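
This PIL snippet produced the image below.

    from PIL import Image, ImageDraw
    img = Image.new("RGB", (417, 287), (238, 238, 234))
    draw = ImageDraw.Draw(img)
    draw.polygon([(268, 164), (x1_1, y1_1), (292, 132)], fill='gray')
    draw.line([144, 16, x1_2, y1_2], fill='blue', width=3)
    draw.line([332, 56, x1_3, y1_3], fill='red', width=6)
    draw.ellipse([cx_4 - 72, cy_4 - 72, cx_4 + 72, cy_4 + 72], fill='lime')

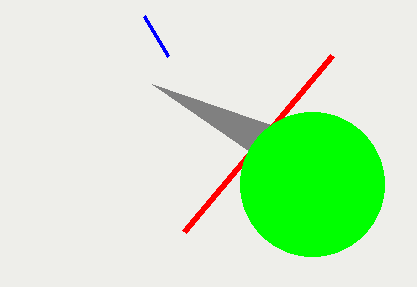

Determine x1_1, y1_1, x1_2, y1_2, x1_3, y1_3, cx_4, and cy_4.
x1_1 = 152
y1_1 = 84
x1_2 = 168
y1_2 = 56
x1_3 = 184
y1_3 = 232
cx_4 = 312
cy_4 = 184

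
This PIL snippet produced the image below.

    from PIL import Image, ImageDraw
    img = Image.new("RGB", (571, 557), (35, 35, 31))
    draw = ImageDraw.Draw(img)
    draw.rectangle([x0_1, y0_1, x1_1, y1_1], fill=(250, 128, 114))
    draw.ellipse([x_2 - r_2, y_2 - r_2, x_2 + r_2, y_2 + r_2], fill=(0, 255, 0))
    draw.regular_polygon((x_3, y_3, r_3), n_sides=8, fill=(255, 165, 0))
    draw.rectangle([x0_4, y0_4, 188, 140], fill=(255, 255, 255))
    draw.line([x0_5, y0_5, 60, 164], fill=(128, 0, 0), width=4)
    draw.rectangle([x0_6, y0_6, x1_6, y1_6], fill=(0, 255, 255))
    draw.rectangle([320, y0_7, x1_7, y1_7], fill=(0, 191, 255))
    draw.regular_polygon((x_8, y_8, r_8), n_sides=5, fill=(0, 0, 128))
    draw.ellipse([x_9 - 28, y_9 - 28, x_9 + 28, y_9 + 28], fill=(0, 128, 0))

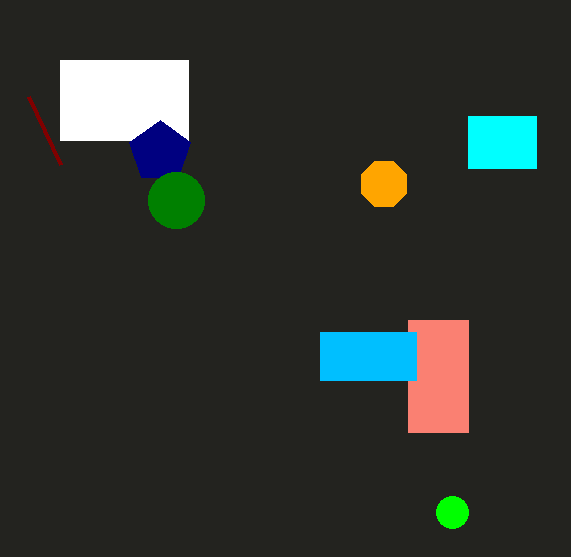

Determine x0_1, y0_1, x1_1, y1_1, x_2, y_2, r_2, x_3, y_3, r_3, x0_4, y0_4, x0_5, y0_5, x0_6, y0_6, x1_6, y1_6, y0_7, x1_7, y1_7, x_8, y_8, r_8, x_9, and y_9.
x0_1 = 408
y0_1 = 320
x1_1 = 468
y1_1 = 432
x_2 = 452
y_2 = 512
r_2 = 16
x_3 = 384
y_3 = 184
r_3 = 24
x0_4 = 60
y0_4 = 60
x0_5 = 28
y0_5 = 96
x0_6 = 468
y0_6 = 116
x1_6 = 536
y1_6 = 168
y0_7 = 332
x1_7 = 416
y1_7 = 380
x_8 = 160
y_8 = 152
r_8 = 32
x_9 = 176
y_9 = 200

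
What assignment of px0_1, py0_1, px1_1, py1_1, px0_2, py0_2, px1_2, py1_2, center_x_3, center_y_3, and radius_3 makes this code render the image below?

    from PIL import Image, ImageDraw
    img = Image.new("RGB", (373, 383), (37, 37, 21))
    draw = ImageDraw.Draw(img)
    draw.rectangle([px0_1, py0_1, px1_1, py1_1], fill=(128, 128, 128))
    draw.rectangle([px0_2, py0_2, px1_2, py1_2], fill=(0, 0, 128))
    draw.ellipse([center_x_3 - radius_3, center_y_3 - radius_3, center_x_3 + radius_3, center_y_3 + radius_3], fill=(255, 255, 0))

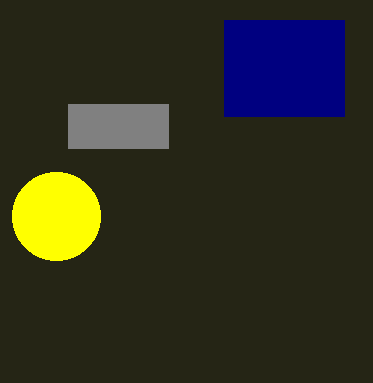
px0_1 = 68
py0_1 = 104
px1_1 = 168
py1_1 = 148
px0_2 = 224
py0_2 = 20
px1_2 = 344
py1_2 = 116
center_x_3 = 56
center_y_3 = 216
radius_3 = 44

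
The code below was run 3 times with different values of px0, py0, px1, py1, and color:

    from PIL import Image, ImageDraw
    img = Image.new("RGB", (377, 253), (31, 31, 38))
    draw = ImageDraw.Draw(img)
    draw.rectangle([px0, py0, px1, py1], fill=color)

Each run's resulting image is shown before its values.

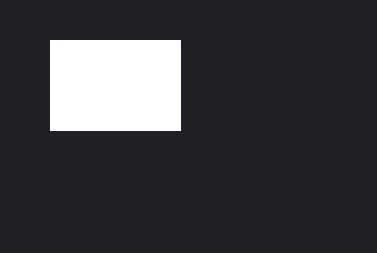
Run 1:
px0 = 50; py0 = 40; px1 = 180; py1 = 130; color = 'white'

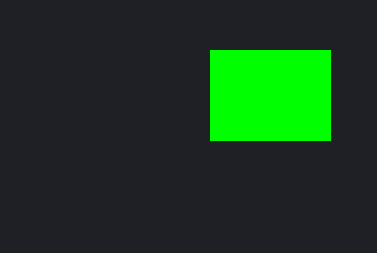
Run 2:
px0 = 210, py0 = 50, px1 = 330, py1 = 140, color = 'lime'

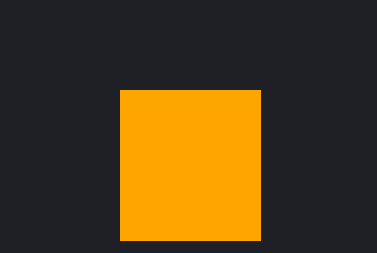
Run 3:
px0 = 120
py0 = 90
px1 = 260
py1 = 240
color = 'orange'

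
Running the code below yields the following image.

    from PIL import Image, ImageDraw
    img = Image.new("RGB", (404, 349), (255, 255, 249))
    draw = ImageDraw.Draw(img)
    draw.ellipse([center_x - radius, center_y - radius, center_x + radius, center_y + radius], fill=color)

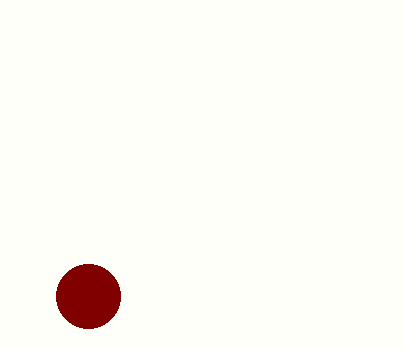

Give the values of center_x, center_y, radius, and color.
center_x = 88
center_y = 296
radius = 32
color = 'maroon'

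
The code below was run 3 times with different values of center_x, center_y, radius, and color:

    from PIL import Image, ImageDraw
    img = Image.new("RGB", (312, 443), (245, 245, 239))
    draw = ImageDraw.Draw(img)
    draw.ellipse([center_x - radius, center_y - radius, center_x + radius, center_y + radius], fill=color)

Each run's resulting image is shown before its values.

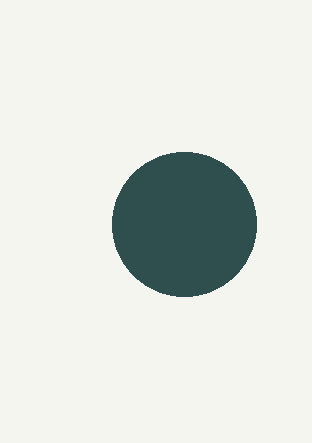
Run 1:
center_x = 184; center_y = 224; radius = 72; color = 'darkslategray'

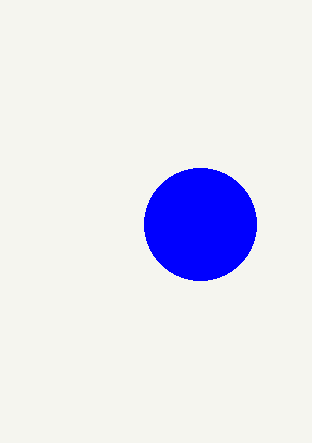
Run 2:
center_x = 200
center_y = 224
radius = 56
color = 'blue'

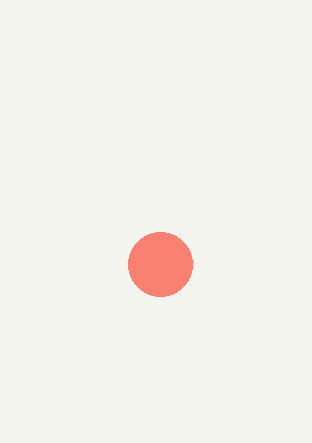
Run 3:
center_x = 160, center_y = 264, radius = 32, color = 'salmon'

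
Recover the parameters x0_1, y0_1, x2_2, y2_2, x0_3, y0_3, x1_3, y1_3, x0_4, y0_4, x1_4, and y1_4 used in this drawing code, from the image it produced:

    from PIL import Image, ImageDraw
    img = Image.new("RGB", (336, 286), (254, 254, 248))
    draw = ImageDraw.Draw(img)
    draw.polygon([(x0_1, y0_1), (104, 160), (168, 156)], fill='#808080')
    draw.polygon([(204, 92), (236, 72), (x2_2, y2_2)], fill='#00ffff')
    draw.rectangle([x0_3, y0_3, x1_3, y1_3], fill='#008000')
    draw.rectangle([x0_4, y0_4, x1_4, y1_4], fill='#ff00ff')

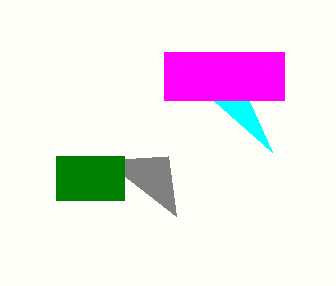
x0_1 = 176
y0_1 = 216
x2_2 = 272
y2_2 = 152
x0_3 = 56
y0_3 = 156
x1_3 = 124
y1_3 = 200
x0_4 = 164
y0_4 = 52
x1_4 = 284
y1_4 = 100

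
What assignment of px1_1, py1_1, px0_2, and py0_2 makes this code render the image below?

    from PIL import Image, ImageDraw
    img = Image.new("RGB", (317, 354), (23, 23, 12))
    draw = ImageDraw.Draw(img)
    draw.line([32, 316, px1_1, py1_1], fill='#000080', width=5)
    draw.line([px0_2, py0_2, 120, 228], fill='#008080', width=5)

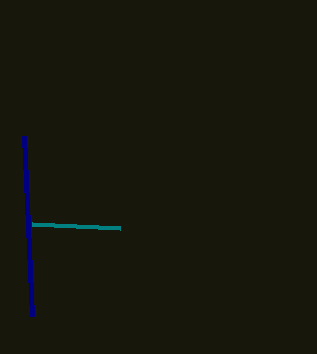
px1_1 = 24, py1_1 = 136, px0_2 = 32, py0_2 = 224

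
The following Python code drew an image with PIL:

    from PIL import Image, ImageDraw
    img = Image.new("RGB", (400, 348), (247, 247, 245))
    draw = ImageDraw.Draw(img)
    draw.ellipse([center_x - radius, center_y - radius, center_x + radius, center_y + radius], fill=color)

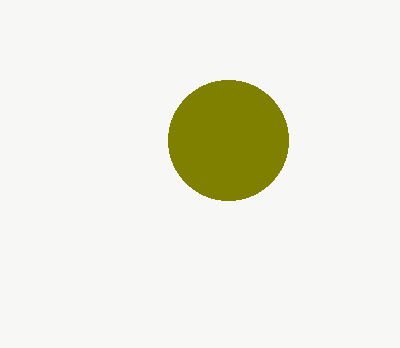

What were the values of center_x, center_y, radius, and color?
center_x = 228, center_y = 140, radius = 60, color = 'olive'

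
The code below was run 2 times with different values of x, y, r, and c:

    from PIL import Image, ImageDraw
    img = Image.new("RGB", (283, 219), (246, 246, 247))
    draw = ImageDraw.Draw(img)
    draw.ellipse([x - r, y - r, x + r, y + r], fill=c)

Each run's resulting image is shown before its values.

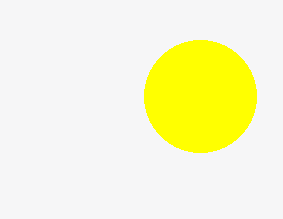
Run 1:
x = 200; y = 96; r = 56; c = 'yellow'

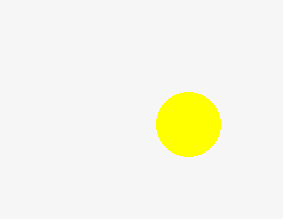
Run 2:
x = 188; y = 124; r = 32; c = 'yellow'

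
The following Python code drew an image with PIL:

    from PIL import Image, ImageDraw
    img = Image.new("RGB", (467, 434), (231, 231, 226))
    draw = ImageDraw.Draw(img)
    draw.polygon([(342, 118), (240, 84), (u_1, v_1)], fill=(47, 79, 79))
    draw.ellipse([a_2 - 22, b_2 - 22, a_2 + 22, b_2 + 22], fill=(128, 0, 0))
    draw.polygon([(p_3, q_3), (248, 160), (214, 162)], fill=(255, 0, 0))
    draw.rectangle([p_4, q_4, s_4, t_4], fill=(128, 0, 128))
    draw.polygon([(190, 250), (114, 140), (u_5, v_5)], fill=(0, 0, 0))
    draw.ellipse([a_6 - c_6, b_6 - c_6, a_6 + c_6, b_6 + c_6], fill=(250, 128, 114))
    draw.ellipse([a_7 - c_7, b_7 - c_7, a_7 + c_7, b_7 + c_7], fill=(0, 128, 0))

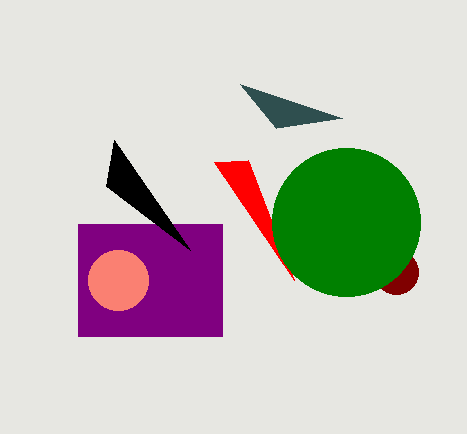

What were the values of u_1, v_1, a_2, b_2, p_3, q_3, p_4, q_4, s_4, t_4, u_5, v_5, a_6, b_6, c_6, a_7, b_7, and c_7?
u_1 = 276; v_1 = 128; a_2 = 396; b_2 = 272; p_3 = 294; q_3 = 280; p_4 = 78; q_4 = 224; s_4 = 222; t_4 = 336; u_5 = 106; v_5 = 186; a_6 = 118; b_6 = 280; c_6 = 30; a_7 = 346; b_7 = 222; c_7 = 74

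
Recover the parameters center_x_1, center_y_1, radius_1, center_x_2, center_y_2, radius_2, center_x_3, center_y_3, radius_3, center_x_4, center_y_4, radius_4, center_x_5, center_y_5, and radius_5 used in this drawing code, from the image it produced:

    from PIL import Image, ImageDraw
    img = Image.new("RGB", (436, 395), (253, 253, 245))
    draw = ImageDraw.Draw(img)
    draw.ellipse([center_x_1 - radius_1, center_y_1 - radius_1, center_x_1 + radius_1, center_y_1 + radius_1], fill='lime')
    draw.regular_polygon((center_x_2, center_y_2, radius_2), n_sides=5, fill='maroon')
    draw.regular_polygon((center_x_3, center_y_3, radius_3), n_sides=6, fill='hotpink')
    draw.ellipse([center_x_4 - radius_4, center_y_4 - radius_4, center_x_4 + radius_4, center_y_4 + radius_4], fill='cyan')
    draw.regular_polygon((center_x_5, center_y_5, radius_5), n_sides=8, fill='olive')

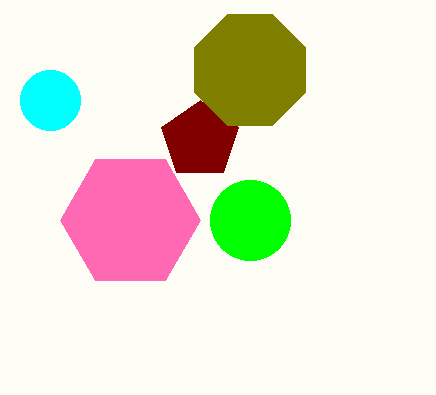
center_x_1 = 250; center_y_1 = 220; radius_1 = 40; center_x_2 = 200; center_y_2 = 140; radius_2 = 40; center_x_3 = 130; center_y_3 = 220; radius_3 = 70; center_x_4 = 50; center_y_4 = 100; radius_4 = 30; center_x_5 = 250; center_y_5 = 70; radius_5 = 60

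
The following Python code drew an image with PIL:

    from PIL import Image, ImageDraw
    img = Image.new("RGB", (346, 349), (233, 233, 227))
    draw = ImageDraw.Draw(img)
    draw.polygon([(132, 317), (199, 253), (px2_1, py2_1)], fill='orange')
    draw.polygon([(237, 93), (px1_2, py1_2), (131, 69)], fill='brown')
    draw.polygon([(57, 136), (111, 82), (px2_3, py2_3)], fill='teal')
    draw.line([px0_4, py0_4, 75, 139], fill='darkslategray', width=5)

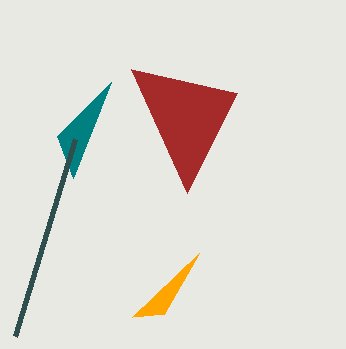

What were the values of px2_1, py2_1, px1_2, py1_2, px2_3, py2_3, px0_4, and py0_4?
px2_1 = 164
py2_1 = 314
px1_2 = 187
py1_2 = 193
px2_3 = 73
py2_3 = 178
px0_4 = 15
py0_4 = 336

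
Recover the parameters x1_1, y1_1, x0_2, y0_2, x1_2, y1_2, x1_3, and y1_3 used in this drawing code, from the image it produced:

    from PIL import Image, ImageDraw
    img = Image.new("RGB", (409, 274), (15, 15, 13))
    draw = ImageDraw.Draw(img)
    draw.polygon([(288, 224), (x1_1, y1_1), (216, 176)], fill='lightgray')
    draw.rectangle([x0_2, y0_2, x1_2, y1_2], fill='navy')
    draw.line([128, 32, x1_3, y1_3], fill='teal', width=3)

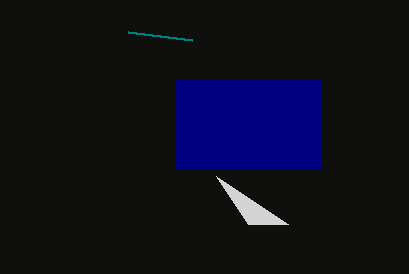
x1_1 = 248
y1_1 = 224
x0_2 = 176
y0_2 = 80
x1_2 = 320
y1_2 = 168
x1_3 = 192
y1_3 = 40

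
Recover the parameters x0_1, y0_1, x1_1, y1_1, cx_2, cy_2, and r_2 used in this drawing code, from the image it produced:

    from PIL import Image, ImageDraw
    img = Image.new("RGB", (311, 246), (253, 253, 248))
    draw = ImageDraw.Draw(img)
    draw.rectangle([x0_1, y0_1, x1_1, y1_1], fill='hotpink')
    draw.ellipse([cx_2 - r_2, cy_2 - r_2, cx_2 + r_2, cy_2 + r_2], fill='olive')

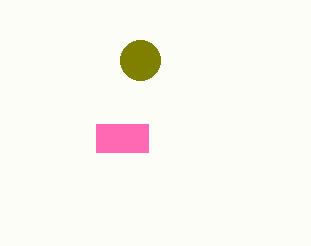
x0_1 = 96
y0_1 = 124
x1_1 = 148
y1_1 = 152
cx_2 = 140
cy_2 = 60
r_2 = 20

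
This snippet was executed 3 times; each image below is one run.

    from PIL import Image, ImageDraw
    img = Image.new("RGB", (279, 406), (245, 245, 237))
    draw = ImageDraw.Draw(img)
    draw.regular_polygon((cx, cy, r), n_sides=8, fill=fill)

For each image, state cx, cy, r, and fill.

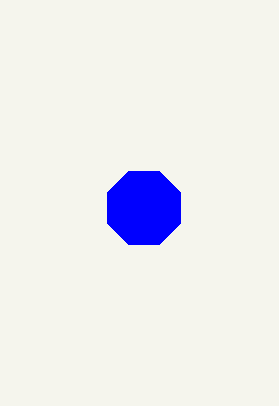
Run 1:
cx = 144, cy = 208, r = 40, fill = 'blue'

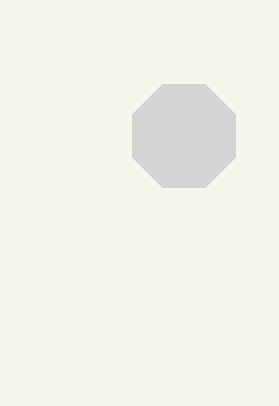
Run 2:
cx = 184, cy = 136, r = 56, fill = 'lightgray'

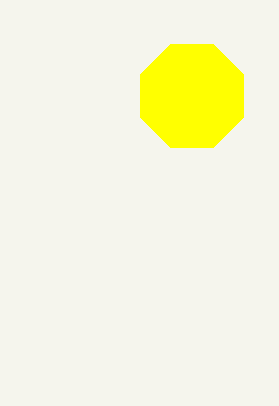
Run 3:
cx = 192; cy = 96; r = 56; fill = 'yellow'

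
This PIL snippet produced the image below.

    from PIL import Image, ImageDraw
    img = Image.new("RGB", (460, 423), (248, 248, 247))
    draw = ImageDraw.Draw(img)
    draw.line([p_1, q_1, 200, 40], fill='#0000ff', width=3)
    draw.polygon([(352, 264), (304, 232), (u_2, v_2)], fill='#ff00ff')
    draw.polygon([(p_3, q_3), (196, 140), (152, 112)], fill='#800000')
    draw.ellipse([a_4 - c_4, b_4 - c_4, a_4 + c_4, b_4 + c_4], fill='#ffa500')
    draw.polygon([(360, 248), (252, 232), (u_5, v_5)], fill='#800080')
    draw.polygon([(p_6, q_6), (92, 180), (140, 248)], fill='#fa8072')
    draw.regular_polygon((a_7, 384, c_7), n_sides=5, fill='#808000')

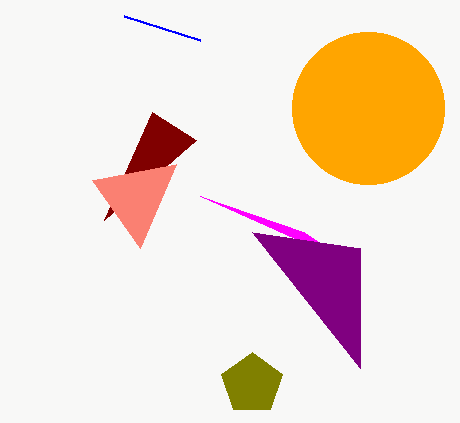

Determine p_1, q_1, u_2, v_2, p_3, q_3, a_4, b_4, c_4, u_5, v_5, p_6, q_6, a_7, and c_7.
p_1 = 124, q_1 = 16, u_2 = 200, v_2 = 196, p_3 = 104, q_3 = 220, a_4 = 368, b_4 = 108, c_4 = 76, u_5 = 360, v_5 = 368, p_6 = 176, q_6 = 164, a_7 = 252, c_7 = 32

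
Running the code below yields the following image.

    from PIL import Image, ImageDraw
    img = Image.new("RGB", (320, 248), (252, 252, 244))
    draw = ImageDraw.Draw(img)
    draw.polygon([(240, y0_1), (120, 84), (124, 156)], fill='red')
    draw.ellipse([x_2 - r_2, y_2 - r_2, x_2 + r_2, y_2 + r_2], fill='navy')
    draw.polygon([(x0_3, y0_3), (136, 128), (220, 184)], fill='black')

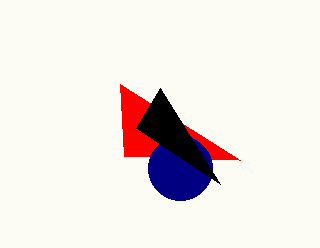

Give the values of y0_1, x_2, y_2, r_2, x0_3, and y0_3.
y0_1 = 160, x_2 = 180, y_2 = 168, r_2 = 32, x0_3 = 160, y0_3 = 88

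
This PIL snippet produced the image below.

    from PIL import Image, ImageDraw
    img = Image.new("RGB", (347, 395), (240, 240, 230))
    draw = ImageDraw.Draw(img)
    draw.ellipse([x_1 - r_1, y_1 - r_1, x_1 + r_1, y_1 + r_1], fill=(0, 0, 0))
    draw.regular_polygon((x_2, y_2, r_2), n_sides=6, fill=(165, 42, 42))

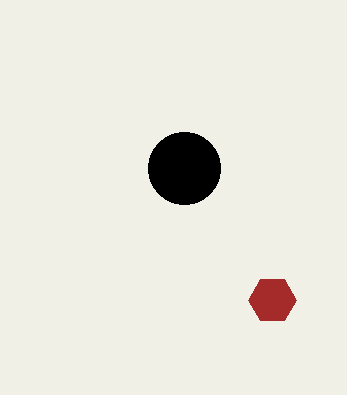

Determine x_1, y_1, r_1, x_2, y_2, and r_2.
x_1 = 184, y_1 = 168, r_1 = 36, x_2 = 272, y_2 = 300, r_2 = 24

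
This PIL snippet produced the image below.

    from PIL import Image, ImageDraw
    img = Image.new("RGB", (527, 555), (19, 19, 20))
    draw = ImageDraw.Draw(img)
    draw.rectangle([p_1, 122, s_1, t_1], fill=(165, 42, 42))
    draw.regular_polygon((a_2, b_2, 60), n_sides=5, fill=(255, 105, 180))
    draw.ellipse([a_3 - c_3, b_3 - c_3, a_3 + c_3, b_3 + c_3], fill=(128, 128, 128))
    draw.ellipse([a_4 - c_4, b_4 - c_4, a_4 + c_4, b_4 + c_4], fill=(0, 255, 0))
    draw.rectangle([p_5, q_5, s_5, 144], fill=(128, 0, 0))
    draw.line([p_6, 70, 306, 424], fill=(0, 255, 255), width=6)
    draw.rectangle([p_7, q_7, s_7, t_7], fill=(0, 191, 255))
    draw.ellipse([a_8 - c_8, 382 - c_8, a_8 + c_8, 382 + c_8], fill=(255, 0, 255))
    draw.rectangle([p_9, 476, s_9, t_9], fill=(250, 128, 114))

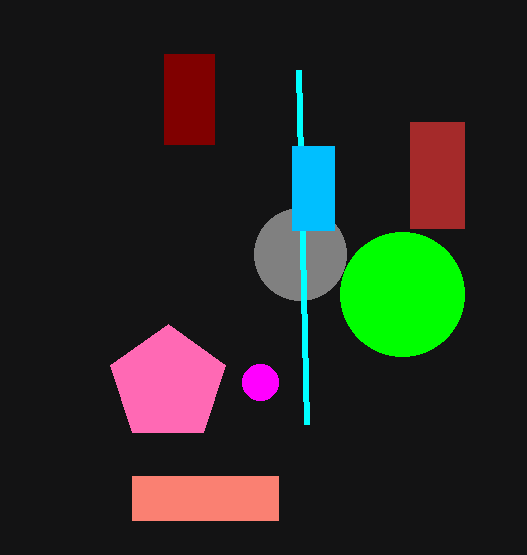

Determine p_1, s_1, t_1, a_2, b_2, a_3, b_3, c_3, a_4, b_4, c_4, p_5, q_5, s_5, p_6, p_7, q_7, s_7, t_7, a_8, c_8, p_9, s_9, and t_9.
p_1 = 410
s_1 = 464
t_1 = 228
a_2 = 168
b_2 = 384
a_3 = 300
b_3 = 254
c_3 = 46
a_4 = 402
b_4 = 294
c_4 = 62
p_5 = 164
q_5 = 54
s_5 = 214
p_6 = 298
p_7 = 292
q_7 = 146
s_7 = 334
t_7 = 230
a_8 = 260
c_8 = 18
p_9 = 132
s_9 = 278
t_9 = 520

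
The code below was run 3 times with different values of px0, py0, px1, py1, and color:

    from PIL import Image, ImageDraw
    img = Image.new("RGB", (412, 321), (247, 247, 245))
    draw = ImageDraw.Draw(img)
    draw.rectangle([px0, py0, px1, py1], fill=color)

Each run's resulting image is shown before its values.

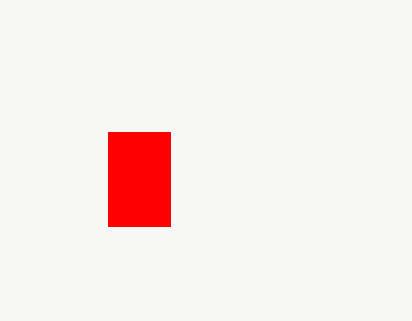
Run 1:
px0 = 108
py0 = 132
px1 = 170
py1 = 226
color = 'red'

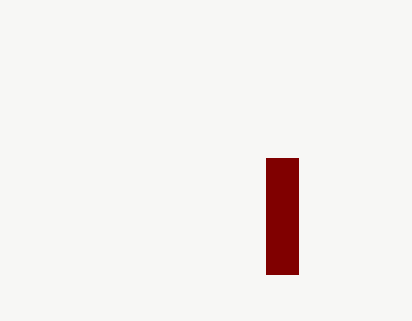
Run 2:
px0 = 266; py0 = 158; px1 = 298; py1 = 274; color = 'maroon'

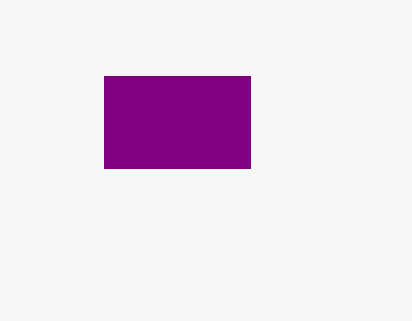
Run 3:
px0 = 104
py0 = 76
px1 = 250
py1 = 168
color = 'purple'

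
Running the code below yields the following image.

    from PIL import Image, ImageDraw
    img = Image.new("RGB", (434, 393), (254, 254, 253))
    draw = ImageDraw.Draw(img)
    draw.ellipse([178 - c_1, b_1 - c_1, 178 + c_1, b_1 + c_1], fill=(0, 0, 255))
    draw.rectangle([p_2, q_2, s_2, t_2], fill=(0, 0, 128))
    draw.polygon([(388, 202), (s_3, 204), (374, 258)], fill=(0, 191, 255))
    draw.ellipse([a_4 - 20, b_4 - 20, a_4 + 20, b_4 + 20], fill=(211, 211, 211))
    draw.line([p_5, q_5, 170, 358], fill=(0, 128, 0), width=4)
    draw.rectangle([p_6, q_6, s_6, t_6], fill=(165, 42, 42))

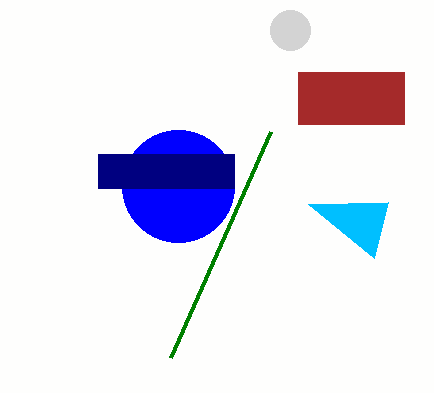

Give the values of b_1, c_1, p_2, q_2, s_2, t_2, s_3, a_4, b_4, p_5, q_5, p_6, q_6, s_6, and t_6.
b_1 = 186; c_1 = 56; p_2 = 98; q_2 = 154; s_2 = 234; t_2 = 188; s_3 = 308; a_4 = 290; b_4 = 30; p_5 = 270; q_5 = 132; p_6 = 298; q_6 = 72; s_6 = 404; t_6 = 124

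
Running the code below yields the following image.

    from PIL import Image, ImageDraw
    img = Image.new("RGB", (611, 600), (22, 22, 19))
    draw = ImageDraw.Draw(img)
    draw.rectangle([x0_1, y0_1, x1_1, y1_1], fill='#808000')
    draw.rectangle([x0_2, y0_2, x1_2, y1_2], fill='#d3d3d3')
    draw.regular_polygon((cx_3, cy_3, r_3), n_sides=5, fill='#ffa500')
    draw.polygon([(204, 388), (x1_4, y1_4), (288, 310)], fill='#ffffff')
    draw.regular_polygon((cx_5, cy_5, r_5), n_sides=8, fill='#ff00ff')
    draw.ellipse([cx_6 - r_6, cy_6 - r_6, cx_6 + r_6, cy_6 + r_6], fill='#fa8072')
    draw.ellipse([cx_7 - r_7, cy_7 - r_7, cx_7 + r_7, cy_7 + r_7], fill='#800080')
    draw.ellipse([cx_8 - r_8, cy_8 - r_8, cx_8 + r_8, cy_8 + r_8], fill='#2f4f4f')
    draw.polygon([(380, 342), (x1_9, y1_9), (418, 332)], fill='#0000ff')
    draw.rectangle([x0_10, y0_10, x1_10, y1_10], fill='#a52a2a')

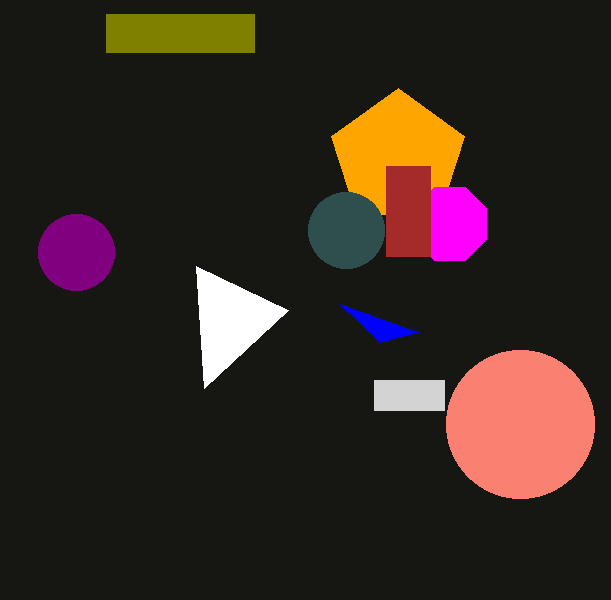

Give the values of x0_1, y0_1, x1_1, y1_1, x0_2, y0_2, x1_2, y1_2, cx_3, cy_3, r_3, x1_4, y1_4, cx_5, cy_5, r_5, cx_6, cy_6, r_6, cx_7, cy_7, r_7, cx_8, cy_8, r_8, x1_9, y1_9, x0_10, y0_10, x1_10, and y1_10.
x0_1 = 106, y0_1 = 14, x1_1 = 254, y1_1 = 52, x0_2 = 374, y0_2 = 380, x1_2 = 444, y1_2 = 410, cx_3 = 398, cy_3 = 158, r_3 = 70, x1_4 = 196, y1_4 = 266, cx_5 = 450, cy_5 = 224, r_5 = 40, cx_6 = 520, cy_6 = 424, r_6 = 74, cx_7 = 76, cy_7 = 252, r_7 = 38, cx_8 = 346, cy_8 = 230, r_8 = 38, x1_9 = 340, y1_9 = 304, x0_10 = 386, y0_10 = 166, x1_10 = 430, y1_10 = 256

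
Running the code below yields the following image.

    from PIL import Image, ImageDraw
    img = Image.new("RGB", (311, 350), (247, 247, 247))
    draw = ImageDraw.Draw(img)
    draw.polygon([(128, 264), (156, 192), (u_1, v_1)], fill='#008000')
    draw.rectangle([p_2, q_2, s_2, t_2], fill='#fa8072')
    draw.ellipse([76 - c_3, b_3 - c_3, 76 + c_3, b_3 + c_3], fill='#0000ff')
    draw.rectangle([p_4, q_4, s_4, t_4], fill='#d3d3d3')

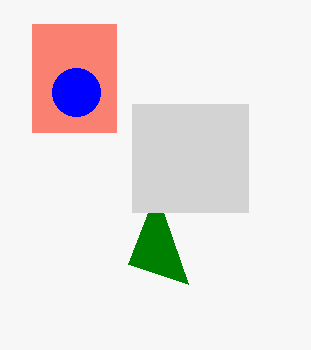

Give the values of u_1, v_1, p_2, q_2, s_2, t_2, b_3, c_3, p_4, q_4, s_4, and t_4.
u_1 = 188, v_1 = 284, p_2 = 32, q_2 = 24, s_2 = 116, t_2 = 132, b_3 = 92, c_3 = 24, p_4 = 132, q_4 = 104, s_4 = 248, t_4 = 212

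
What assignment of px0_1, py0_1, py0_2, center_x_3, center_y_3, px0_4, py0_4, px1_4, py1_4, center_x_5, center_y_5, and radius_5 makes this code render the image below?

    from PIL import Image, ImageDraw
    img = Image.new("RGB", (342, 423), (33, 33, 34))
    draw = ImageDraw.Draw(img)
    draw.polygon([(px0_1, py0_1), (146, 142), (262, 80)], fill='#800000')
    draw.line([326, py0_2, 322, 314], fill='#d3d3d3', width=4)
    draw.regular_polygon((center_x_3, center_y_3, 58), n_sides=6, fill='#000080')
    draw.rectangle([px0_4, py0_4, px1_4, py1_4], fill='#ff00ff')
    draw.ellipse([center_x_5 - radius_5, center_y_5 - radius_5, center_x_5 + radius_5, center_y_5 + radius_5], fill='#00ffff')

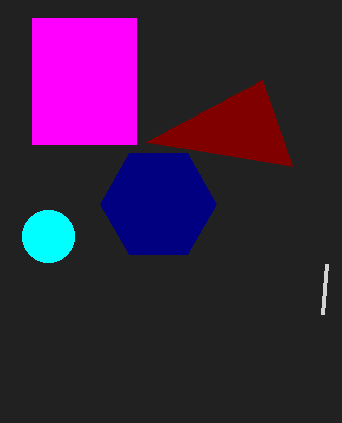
px0_1 = 292
py0_1 = 166
py0_2 = 264
center_x_3 = 158
center_y_3 = 204
px0_4 = 32
py0_4 = 18
px1_4 = 136
py1_4 = 144
center_x_5 = 48
center_y_5 = 236
radius_5 = 26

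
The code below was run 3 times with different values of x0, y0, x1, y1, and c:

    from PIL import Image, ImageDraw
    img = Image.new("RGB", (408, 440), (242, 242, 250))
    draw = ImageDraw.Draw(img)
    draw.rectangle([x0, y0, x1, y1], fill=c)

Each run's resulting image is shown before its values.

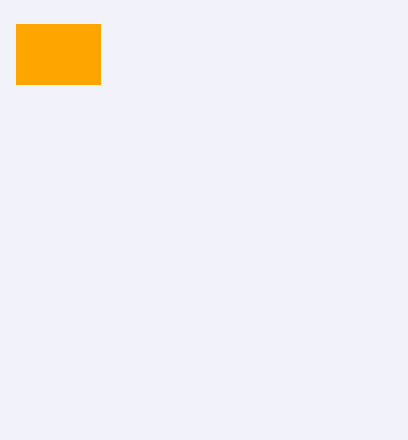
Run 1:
x0 = 16; y0 = 24; x1 = 100; y1 = 84; c = 'orange'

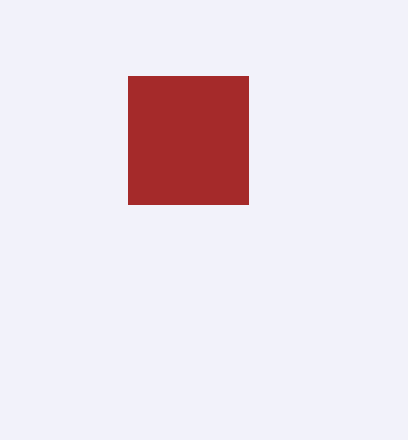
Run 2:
x0 = 128, y0 = 76, x1 = 248, y1 = 204, c = 'brown'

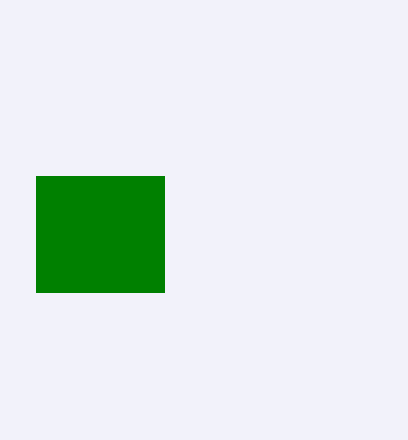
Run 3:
x0 = 36
y0 = 176
x1 = 164
y1 = 292
c = 'green'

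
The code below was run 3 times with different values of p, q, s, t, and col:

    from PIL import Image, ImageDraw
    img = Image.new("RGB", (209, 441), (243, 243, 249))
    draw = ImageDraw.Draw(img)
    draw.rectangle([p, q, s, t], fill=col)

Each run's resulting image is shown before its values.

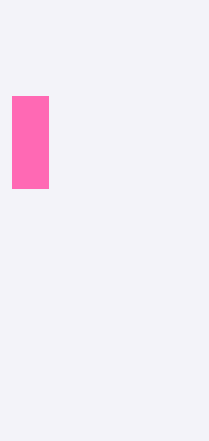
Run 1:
p = 12, q = 96, s = 48, t = 188, col = 'hotpink'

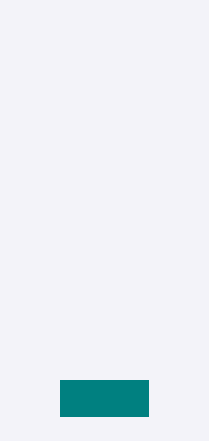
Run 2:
p = 60
q = 380
s = 148
t = 416
col = 'teal'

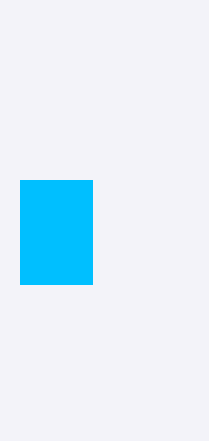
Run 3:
p = 20
q = 180
s = 92
t = 284
col = 'deepskyblue'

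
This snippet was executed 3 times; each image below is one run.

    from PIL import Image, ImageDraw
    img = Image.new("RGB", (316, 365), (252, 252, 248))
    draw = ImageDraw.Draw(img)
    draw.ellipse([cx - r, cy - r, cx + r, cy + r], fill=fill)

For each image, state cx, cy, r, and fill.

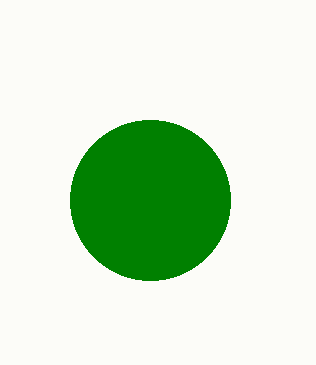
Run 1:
cx = 150
cy = 200
r = 80
fill = 'green'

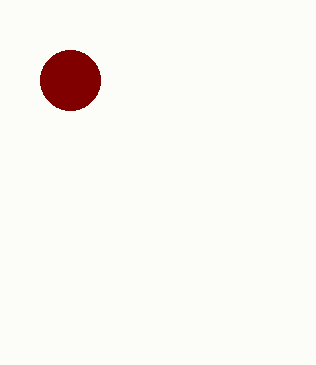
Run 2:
cx = 70
cy = 80
r = 30
fill = 'maroon'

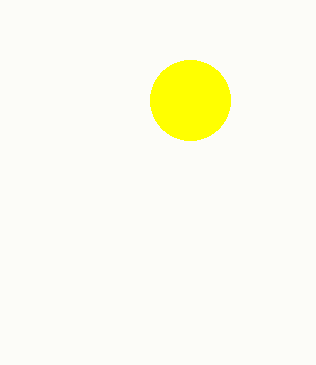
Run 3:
cx = 190, cy = 100, r = 40, fill = 'yellow'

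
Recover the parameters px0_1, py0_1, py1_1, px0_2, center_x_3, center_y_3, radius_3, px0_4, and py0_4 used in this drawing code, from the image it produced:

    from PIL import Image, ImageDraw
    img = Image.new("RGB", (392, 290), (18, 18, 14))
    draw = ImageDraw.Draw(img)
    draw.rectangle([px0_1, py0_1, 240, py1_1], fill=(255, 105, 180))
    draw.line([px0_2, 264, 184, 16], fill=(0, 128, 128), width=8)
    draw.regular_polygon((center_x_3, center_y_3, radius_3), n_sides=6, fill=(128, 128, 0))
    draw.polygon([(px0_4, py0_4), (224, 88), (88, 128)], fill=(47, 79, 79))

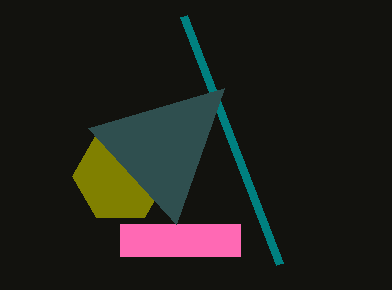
px0_1 = 120, py0_1 = 224, py1_1 = 256, px0_2 = 280, center_x_3 = 120, center_y_3 = 176, radius_3 = 48, px0_4 = 176, py0_4 = 224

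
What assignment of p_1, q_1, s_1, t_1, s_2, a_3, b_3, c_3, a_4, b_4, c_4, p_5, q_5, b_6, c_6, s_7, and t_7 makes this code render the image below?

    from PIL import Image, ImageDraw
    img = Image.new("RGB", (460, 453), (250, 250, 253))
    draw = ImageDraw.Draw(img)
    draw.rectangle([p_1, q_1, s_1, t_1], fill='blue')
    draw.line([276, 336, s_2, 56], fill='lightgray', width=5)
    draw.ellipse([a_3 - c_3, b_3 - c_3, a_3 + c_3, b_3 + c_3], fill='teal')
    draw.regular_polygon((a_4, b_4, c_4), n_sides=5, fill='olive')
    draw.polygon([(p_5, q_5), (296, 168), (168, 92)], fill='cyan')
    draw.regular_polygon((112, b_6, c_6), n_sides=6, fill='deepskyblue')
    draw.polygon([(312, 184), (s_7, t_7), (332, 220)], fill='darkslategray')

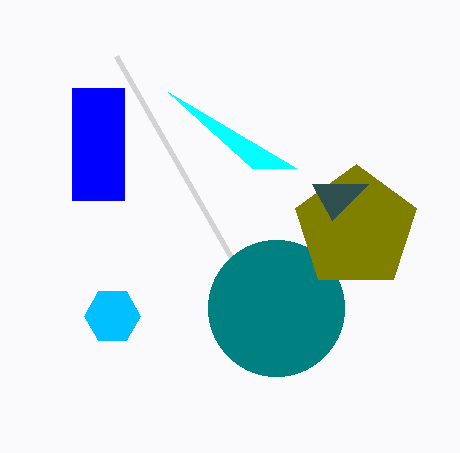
p_1 = 72; q_1 = 88; s_1 = 124; t_1 = 200; s_2 = 116; a_3 = 276; b_3 = 308; c_3 = 68; a_4 = 356; b_4 = 228; c_4 = 64; p_5 = 252; q_5 = 168; b_6 = 316; c_6 = 28; s_7 = 368; t_7 = 184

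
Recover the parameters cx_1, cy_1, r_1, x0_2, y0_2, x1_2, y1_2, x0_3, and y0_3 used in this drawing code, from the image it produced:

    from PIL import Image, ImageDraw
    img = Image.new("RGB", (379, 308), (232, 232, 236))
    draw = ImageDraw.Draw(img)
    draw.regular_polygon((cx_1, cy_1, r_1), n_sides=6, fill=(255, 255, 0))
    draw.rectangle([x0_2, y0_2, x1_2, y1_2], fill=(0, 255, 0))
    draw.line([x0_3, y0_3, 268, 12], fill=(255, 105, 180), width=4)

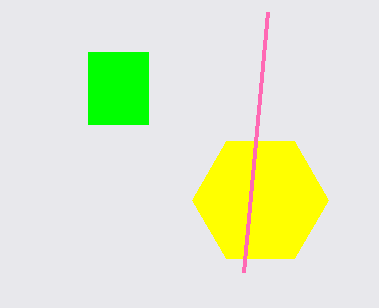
cx_1 = 260
cy_1 = 200
r_1 = 68
x0_2 = 88
y0_2 = 52
x1_2 = 148
y1_2 = 124
x0_3 = 244
y0_3 = 272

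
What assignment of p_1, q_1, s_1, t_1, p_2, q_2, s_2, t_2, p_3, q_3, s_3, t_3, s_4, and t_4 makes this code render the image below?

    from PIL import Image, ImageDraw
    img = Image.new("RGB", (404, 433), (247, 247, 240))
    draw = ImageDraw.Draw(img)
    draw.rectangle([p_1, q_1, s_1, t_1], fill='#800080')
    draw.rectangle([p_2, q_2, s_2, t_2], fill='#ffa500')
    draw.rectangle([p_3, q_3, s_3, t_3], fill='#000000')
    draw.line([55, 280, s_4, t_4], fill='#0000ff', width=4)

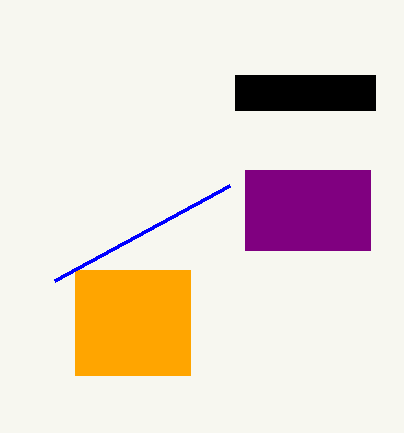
p_1 = 245; q_1 = 170; s_1 = 370; t_1 = 250; p_2 = 75; q_2 = 270; s_2 = 190; t_2 = 375; p_3 = 235; q_3 = 75; s_3 = 375; t_3 = 110; s_4 = 230; t_4 = 185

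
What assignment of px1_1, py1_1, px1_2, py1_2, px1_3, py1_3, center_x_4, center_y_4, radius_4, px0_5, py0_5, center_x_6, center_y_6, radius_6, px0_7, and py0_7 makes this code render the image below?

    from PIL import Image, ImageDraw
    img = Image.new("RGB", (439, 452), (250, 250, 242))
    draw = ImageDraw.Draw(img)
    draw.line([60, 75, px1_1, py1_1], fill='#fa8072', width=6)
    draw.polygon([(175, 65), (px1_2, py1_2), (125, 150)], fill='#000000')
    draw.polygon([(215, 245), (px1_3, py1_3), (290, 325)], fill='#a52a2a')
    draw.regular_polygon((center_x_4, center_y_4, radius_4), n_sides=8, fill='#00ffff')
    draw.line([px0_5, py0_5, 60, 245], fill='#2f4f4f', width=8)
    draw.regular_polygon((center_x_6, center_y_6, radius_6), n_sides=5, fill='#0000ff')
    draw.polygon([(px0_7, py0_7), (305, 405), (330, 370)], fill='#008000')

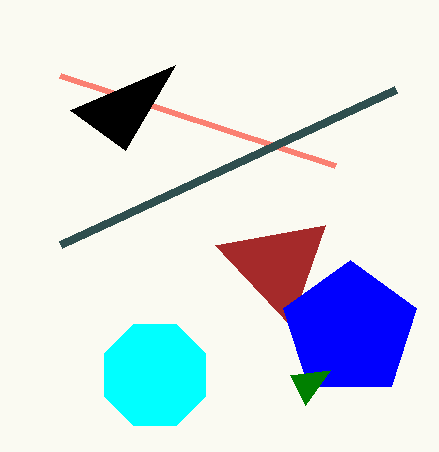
px1_1 = 335
py1_1 = 165
px1_2 = 70
py1_2 = 110
px1_3 = 325
py1_3 = 225
center_x_4 = 155
center_y_4 = 375
radius_4 = 55
px0_5 = 395
py0_5 = 90
center_x_6 = 350
center_y_6 = 330
radius_6 = 70
px0_7 = 290
py0_7 = 375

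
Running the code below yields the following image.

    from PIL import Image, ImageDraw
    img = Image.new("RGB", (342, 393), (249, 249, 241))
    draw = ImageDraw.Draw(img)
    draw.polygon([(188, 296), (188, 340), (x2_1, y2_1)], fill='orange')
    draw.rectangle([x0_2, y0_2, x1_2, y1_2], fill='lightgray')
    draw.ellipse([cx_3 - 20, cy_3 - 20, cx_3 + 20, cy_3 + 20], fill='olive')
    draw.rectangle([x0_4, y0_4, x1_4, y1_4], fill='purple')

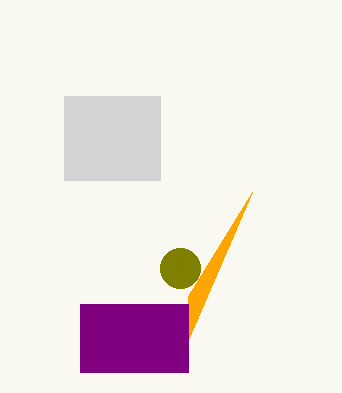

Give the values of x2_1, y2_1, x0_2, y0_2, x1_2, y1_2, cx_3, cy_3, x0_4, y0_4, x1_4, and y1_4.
x2_1 = 252; y2_1 = 192; x0_2 = 64; y0_2 = 96; x1_2 = 160; y1_2 = 180; cx_3 = 180; cy_3 = 268; x0_4 = 80; y0_4 = 304; x1_4 = 188; y1_4 = 372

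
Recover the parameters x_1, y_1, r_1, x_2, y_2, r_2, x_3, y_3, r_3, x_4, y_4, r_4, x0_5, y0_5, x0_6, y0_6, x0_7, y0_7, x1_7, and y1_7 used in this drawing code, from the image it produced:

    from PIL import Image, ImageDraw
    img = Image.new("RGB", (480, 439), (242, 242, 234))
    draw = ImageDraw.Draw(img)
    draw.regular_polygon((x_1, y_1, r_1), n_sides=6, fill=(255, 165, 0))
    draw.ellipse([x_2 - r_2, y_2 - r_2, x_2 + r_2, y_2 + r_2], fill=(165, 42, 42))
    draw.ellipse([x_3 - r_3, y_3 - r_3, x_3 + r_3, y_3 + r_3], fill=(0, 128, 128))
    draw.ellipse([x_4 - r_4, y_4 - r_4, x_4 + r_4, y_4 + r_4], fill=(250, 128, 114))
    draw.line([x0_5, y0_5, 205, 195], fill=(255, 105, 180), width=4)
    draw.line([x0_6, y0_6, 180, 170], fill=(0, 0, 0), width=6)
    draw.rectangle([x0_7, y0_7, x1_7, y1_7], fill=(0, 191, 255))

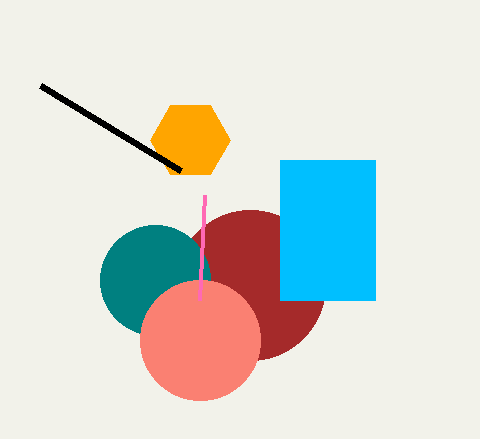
x_1 = 190, y_1 = 140, r_1 = 40, x_2 = 250, y_2 = 285, r_2 = 75, x_3 = 155, y_3 = 280, r_3 = 55, x_4 = 200, y_4 = 340, r_4 = 60, x0_5 = 200, y0_5 = 300, x0_6 = 40, y0_6 = 85, x0_7 = 280, y0_7 = 160, x1_7 = 375, y1_7 = 300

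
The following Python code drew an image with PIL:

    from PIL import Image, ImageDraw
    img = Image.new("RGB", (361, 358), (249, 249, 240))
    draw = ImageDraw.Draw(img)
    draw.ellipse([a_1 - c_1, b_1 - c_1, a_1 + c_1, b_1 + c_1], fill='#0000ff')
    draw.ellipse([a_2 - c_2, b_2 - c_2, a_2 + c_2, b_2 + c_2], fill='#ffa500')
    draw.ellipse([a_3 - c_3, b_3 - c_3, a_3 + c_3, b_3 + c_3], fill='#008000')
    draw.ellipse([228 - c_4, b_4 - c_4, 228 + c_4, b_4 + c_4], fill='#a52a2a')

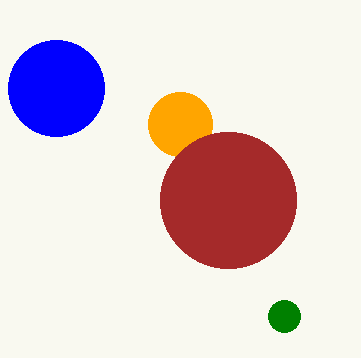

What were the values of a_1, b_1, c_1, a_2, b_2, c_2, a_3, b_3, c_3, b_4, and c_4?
a_1 = 56; b_1 = 88; c_1 = 48; a_2 = 180; b_2 = 124; c_2 = 32; a_3 = 284; b_3 = 316; c_3 = 16; b_4 = 200; c_4 = 68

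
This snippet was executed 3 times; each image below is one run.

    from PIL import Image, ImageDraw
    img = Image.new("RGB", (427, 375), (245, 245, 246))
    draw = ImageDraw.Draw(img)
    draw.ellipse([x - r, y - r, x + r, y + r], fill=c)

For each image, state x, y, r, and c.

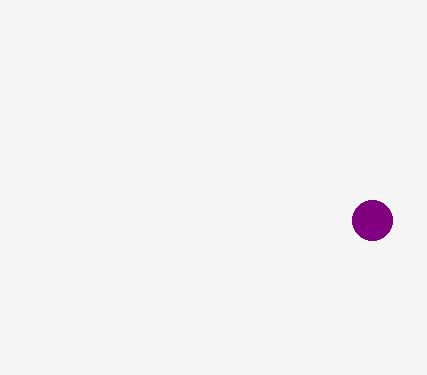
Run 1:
x = 372, y = 220, r = 20, c = 'purple'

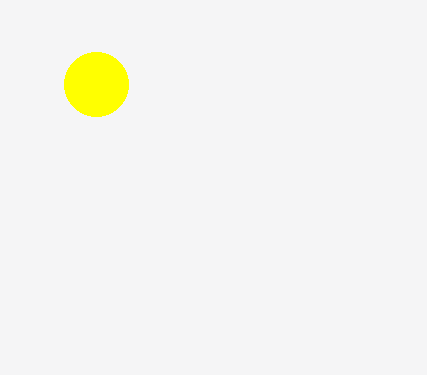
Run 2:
x = 96; y = 84; r = 32; c = 'yellow'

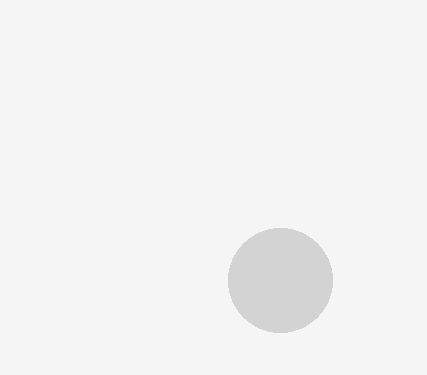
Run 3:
x = 280, y = 280, r = 52, c = 'lightgray'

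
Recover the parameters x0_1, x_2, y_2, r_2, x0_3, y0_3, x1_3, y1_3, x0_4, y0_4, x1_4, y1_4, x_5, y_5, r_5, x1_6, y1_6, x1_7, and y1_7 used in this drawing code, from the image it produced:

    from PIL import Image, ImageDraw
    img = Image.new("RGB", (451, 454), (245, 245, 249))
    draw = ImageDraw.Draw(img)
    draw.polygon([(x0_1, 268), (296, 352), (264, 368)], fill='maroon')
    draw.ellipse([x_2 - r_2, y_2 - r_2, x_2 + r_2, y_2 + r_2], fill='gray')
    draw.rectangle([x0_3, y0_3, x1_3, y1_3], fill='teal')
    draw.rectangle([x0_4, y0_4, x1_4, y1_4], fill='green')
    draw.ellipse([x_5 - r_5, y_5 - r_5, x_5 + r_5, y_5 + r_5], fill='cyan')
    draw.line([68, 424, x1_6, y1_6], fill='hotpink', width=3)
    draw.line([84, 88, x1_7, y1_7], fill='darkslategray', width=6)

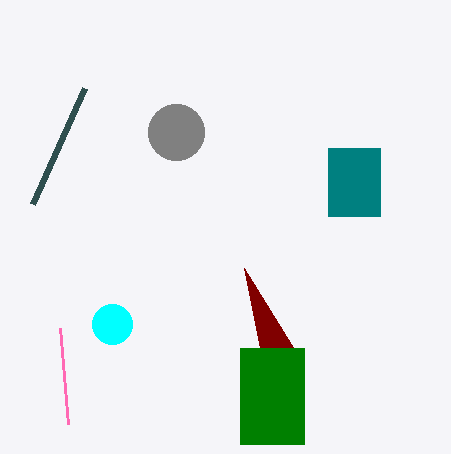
x0_1 = 244
x_2 = 176
y_2 = 132
r_2 = 28
x0_3 = 328
y0_3 = 148
x1_3 = 380
y1_3 = 216
x0_4 = 240
y0_4 = 348
x1_4 = 304
y1_4 = 444
x_5 = 112
y_5 = 324
r_5 = 20
x1_6 = 60
y1_6 = 328
x1_7 = 32
y1_7 = 204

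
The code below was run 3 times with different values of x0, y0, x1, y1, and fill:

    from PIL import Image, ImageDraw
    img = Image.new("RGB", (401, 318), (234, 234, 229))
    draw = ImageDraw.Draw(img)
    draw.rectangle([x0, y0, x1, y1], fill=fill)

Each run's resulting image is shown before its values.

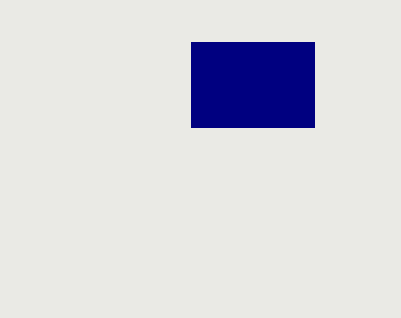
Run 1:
x0 = 191; y0 = 42; x1 = 314; y1 = 127; fill = 'navy'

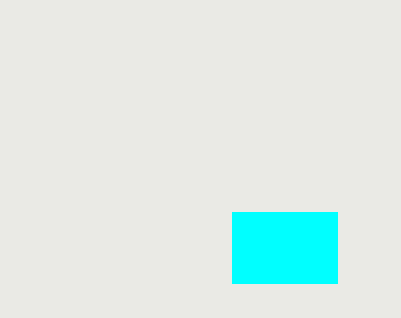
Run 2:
x0 = 232; y0 = 212; x1 = 337; y1 = 283; fill = 'cyan'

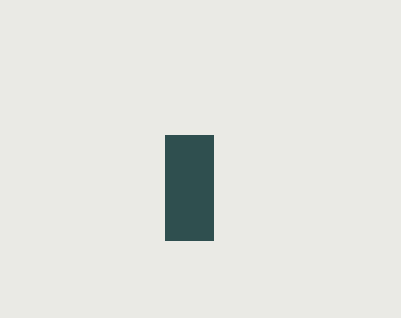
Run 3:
x0 = 165; y0 = 135; x1 = 213; y1 = 240; fill = 'darkslategray'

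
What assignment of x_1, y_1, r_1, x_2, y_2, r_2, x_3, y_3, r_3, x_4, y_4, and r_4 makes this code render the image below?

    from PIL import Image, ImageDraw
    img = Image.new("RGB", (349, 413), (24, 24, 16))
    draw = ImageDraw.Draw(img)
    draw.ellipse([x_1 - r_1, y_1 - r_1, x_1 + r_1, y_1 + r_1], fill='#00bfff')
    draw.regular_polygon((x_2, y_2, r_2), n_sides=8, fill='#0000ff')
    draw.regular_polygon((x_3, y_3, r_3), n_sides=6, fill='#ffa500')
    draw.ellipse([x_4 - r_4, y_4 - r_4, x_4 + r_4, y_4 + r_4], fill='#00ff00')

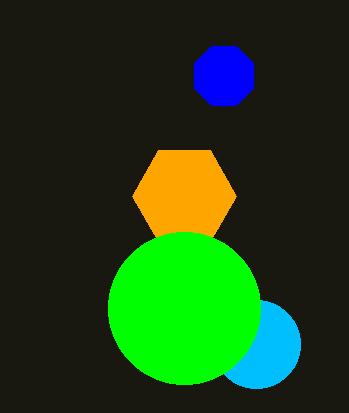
x_1 = 256; y_1 = 344; r_1 = 44; x_2 = 224; y_2 = 76; r_2 = 32; x_3 = 184; y_3 = 196; r_3 = 52; x_4 = 184; y_4 = 308; r_4 = 76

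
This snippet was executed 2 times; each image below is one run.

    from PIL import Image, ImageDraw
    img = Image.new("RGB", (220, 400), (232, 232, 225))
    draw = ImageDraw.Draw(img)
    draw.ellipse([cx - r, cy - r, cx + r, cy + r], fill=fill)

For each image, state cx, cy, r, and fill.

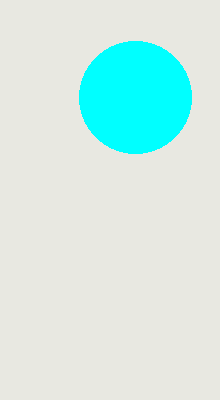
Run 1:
cx = 135, cy = 97, r = 56, fill = 'cyan'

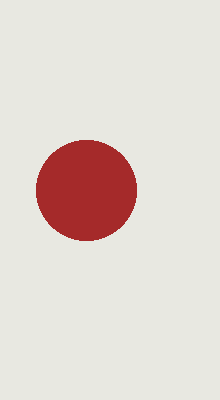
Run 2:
cx = 86; cy = 190; r = 50; fill = 'brown'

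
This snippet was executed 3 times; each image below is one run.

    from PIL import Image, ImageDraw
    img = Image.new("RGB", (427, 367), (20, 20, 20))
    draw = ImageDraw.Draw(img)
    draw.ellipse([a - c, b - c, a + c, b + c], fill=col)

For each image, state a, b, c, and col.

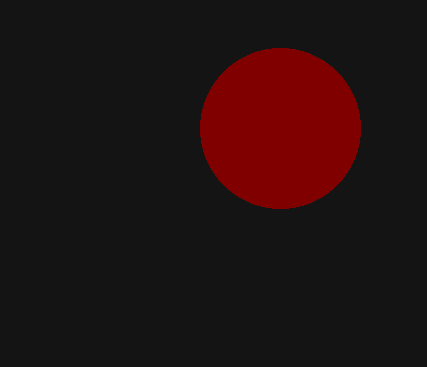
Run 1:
a = 280, b = 128, c = 80, col = 'maroon'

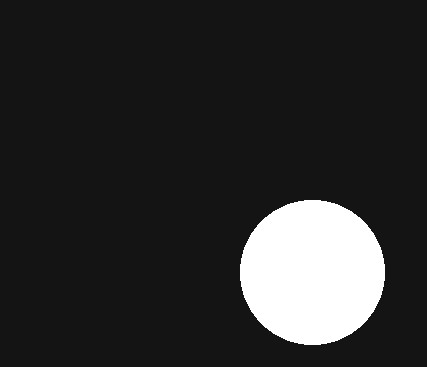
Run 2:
a = 312; b = 272; c = 72; col = 'white'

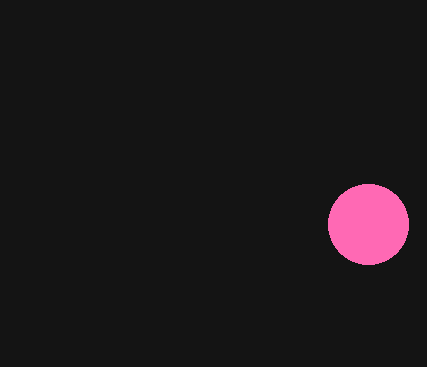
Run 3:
a = 368, b = 224, c = 40, col = 'hotpink'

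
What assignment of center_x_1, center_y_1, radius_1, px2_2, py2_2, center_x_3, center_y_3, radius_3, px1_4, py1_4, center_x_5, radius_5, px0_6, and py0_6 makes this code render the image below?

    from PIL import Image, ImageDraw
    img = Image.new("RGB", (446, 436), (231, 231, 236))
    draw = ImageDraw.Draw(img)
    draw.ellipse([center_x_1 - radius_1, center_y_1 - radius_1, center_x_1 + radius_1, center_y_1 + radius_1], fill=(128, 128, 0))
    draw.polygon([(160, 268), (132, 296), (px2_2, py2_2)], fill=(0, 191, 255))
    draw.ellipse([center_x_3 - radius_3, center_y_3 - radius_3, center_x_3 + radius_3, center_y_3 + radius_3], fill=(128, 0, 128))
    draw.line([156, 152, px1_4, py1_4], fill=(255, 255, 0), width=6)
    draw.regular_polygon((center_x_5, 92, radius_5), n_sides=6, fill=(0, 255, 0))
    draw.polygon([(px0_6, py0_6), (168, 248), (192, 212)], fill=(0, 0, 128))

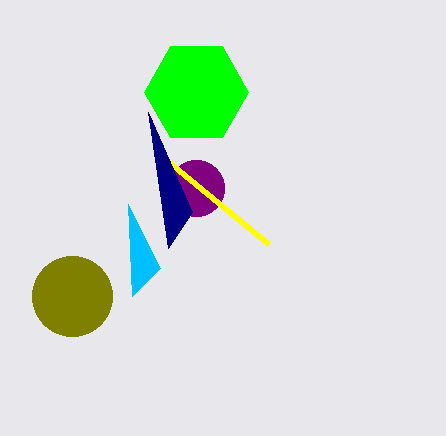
center_x_1 = 72
center_y_1 = 296
radius_1 = 40
px2_2 = 128
py2_2 = 204
center_x_3 = 196
center_y_3 = 188
radius_3 = 28
px1_4 = 268
py1_4 = 244
center_x_5 = 196
radius_5 = 52
px0_6 = 148
py0_6 = 112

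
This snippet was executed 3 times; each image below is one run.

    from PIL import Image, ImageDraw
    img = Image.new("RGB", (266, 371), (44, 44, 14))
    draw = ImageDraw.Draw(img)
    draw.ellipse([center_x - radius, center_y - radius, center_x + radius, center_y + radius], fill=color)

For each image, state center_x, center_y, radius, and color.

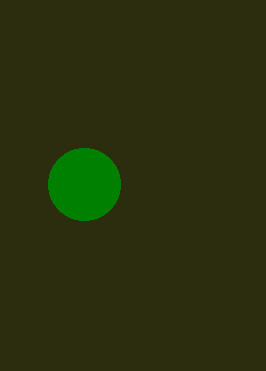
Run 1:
center_x = 84; center_y = 184; radius = 36; color = 'green'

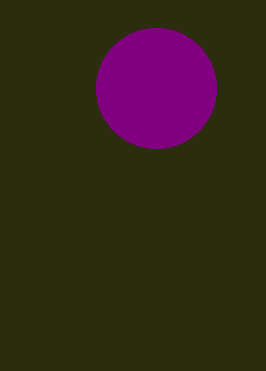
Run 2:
center_x = 156, center_y = 88, radius = 60, color = 'purple'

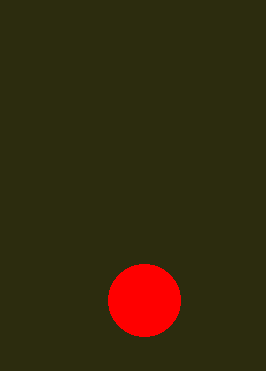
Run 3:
center_x = 144, center_y = 300, radius = 36, color = 'red'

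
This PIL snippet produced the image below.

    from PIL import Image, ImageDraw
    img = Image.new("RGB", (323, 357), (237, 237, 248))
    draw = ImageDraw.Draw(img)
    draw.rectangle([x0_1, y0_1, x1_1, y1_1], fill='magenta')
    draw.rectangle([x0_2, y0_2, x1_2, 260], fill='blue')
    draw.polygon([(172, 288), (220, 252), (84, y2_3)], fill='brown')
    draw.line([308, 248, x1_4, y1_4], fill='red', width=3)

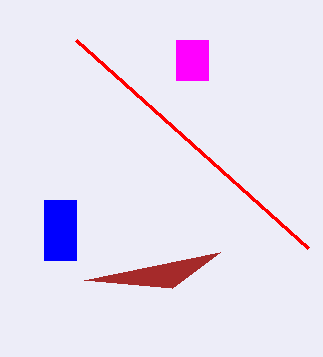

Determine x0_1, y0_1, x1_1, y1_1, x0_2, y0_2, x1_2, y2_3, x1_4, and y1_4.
x0_1 = 176
y0_1 = 40
x1_1 = 208
y1_1 = 80
x0_2 = 44
y0_2 = 200
x1_2 = 76
y2_3 = 280
x1_4 = 76
y1_4 = 40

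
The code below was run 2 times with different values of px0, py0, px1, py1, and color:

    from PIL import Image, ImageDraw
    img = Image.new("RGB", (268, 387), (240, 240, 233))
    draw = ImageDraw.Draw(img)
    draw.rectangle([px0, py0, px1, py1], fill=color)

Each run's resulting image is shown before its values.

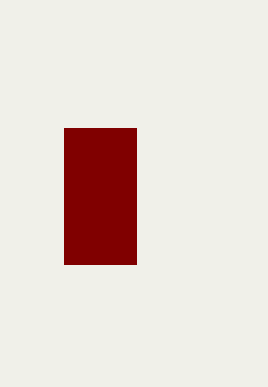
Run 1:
px0 = 64
py0 = 128
px1 = 136
py1 = 264
color = 'maroon'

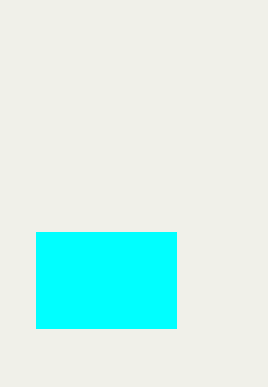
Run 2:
px0 = 36, py0 = 232, px1 = 176, py1 = 328, color = 'cyan'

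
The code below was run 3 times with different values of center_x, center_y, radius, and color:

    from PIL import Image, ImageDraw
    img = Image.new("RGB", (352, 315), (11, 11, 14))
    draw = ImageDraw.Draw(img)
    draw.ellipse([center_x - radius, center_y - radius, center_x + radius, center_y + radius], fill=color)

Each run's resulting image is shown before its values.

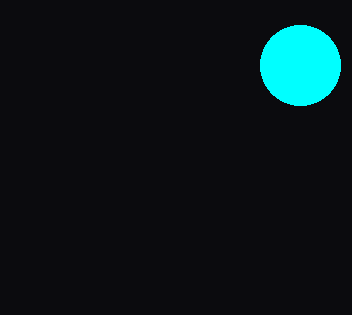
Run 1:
center_x = 300
center_y = 65
radius = 40
color = 'cyan'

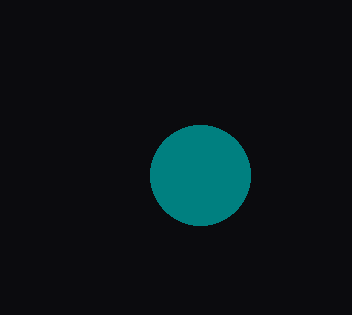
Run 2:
center_x = 200
center_y = 175
radius = 50
color = 'teal'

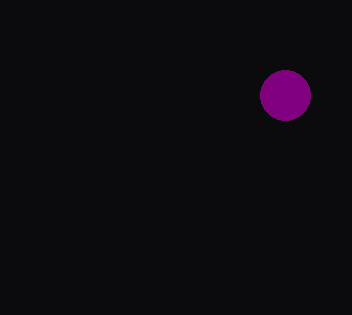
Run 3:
center_x = 285; center_y = 95; radius = 25; color = 'purple'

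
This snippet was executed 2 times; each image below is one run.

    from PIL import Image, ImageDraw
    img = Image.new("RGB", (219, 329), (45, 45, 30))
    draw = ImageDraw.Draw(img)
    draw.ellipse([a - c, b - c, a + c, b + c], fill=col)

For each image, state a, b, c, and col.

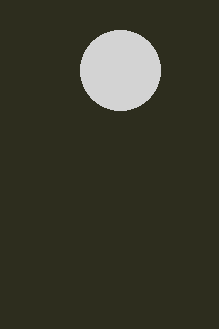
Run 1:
a = 120
b = 70
c = 40
col = 'lightgray'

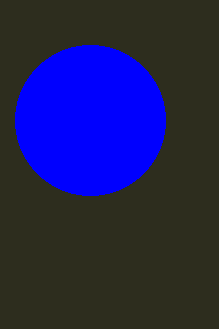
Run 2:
a = 90
b = 120
c = 75
col = 'blue'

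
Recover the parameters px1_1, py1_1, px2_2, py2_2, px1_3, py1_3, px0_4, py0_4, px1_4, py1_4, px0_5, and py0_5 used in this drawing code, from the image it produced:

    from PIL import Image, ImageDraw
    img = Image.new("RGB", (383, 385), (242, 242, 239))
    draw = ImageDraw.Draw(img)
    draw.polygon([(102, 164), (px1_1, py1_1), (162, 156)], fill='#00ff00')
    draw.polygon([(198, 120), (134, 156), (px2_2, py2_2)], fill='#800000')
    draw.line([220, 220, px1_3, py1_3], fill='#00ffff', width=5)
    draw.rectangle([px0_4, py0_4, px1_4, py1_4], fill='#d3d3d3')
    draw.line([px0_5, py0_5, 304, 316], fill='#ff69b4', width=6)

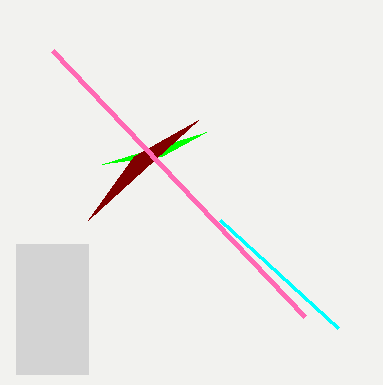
px1_1 = 206; py1_1 = 132; px2_2 = 88; py2_2 = 220; px1_3 = 338; py1_3 = 328; px0_4 = 16; py0_4 = 244; px1_4 = 88; py1_4 = 374; px0_5 = 52; py0_5 = 50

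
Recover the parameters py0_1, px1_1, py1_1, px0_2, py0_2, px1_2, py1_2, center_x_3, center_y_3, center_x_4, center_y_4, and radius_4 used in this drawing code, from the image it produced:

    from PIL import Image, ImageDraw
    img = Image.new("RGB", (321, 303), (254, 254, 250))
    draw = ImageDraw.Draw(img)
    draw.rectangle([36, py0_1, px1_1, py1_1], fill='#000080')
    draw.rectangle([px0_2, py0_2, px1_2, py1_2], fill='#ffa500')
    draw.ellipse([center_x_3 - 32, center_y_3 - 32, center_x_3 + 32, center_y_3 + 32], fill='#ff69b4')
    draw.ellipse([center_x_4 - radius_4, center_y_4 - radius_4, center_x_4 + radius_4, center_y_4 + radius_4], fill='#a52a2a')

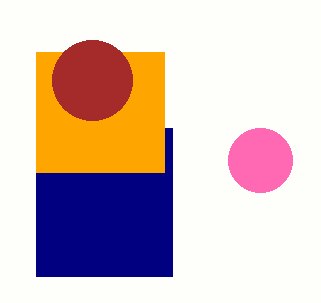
py0_1 = 128
px1_1 = 172
py1_1 = 276
px0_2 = 36
py0_2 = 52
px1_2 = 164
py1_2 = 172
center_x_3 = 260
center_y_3 = 160
center_x_4 = 92
center_y_4 = 80
radius_4 = 40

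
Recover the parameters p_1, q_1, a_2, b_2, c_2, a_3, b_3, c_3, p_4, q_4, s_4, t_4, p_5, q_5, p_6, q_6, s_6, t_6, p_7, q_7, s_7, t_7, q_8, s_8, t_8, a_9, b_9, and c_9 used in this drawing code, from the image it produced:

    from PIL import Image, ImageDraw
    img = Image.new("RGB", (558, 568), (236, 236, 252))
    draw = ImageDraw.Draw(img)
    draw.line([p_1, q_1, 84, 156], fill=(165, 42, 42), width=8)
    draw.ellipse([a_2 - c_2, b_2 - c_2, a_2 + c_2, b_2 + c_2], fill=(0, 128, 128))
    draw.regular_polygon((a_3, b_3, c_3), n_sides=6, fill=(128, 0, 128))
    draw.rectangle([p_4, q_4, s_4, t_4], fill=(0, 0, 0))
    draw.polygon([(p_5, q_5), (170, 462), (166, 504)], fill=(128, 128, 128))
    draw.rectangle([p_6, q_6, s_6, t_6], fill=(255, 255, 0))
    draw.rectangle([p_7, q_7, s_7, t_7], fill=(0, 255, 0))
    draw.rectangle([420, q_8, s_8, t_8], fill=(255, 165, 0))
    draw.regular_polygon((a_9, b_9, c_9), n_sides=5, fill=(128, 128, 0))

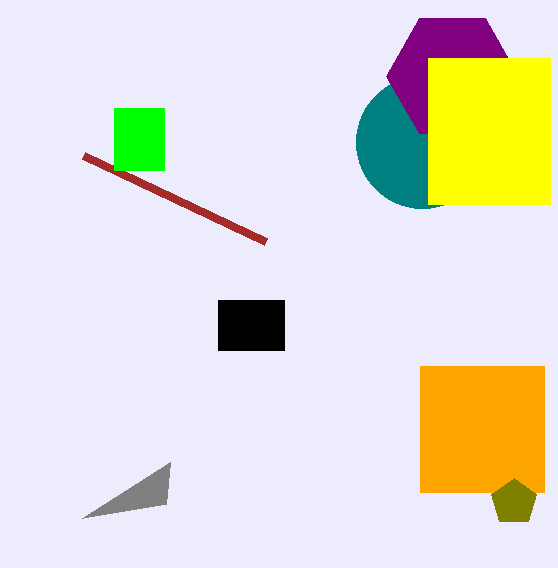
p_1 = 266; q_1 = 242; a_2 = 422; b_2 = 142; c_2 = 66; a_3 = 452; b_3 = 76; c_3 = 66; p_4 = 218; q_4 = 300; s_4 = 284; t_4 = 350; p_5 = 82; q_5 = 518; p_6 = 428; q_6 = 58; s_6 = 550; t_6 = 204; p_7 = 114; q_7 = 108; s_7 = 164; t_7 = 170; q_8 = 366; s_8 = 544; t_8 = 492; a_9 = 514; b_9 = 502; c_9 = 24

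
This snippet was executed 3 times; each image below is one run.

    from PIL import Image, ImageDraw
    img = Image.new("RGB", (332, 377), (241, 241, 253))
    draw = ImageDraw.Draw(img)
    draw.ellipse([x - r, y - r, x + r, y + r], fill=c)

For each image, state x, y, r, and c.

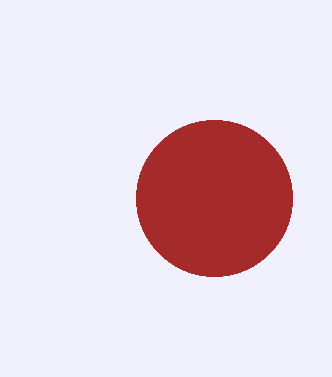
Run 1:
x = 214; y = 198; r = 78; c = 'brown'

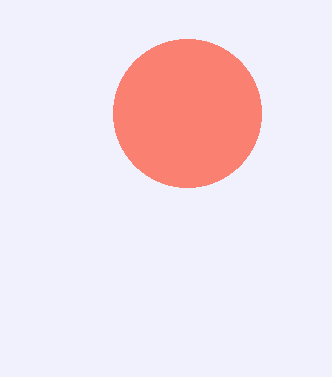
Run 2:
x = 187
y = 113
r = 74
c = 'salmon'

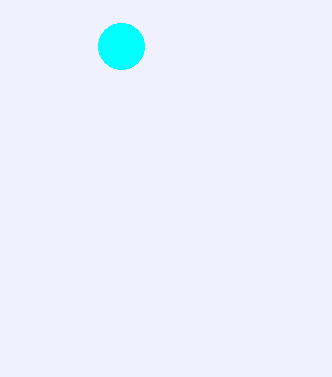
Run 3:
x = 121, y = 46, r = 23, c = 'cyan'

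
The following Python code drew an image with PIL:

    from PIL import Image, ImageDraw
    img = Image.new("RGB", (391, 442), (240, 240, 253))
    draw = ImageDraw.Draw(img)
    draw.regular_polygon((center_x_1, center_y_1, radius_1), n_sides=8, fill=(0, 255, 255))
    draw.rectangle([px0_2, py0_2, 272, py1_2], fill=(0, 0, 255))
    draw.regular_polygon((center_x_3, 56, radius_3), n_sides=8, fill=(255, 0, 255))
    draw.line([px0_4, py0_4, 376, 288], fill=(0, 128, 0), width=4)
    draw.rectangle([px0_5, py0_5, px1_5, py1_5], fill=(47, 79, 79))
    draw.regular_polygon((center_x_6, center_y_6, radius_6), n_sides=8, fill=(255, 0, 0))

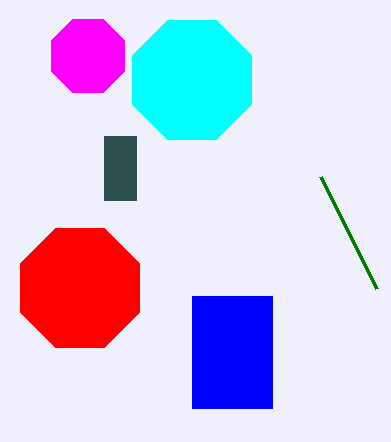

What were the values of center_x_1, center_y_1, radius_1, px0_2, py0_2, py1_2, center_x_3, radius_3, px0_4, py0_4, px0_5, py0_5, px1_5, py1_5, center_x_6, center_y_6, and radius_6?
center_x_1 = 192, center_y_1 = 80, radius_1 = 64, px0_2 = 192, py0_2 = 296, py1_2 = 408, center_x_3 = 88, radius_3 = 40, px0_4 = 320, py0_4 = 176, px0_5 = 104, py0_5 = 136, px1_5 = 136, py1_5 = 200, center_x_6 = 80, center_y_6 = 288, radius_6 = 64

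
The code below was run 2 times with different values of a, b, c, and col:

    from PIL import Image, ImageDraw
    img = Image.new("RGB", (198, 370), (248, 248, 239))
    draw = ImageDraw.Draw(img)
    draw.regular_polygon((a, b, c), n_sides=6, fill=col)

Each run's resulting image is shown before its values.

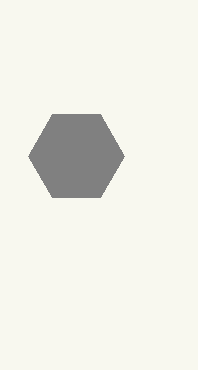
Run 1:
a = 76, b = 156, c = 48, col = 'gray'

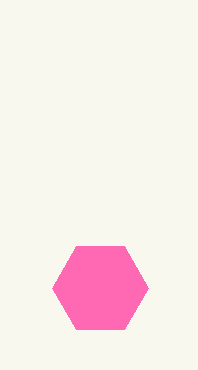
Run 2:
a = 100, b = 288, c = 48, col = 'hotpink'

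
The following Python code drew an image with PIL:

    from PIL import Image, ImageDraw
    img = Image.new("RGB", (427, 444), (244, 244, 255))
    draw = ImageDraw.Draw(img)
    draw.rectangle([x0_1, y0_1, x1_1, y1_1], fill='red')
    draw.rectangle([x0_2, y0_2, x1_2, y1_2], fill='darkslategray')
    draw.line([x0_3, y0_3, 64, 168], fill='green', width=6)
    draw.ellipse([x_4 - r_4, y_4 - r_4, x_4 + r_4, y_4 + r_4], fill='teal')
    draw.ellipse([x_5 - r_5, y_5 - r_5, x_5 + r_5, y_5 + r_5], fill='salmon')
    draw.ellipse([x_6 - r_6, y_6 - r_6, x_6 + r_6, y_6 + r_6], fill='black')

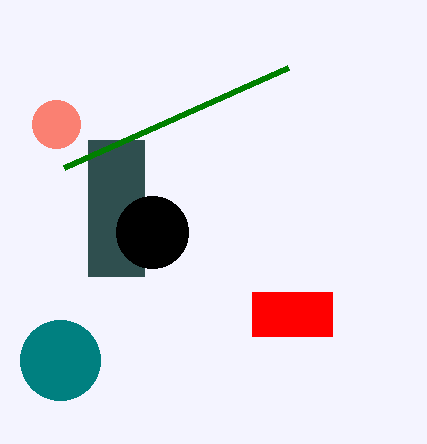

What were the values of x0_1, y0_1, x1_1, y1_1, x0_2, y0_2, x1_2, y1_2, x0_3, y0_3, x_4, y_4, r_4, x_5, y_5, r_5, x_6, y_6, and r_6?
x0_1 = 252, y0_1 = 292, x1_1 = 332, y1_1 = 336, x0_2 = 88, y0_2 = 140, x1_2 = 144, y1_2 = 276, x0_3 = 288, y0_3 = 68, x_4 = 60, y_4 = 360, r_4 = 40, x_5 = 56, y_5 = 124, r_5 = 24, x_6 = 152, y_6 = 232, r_6 = 36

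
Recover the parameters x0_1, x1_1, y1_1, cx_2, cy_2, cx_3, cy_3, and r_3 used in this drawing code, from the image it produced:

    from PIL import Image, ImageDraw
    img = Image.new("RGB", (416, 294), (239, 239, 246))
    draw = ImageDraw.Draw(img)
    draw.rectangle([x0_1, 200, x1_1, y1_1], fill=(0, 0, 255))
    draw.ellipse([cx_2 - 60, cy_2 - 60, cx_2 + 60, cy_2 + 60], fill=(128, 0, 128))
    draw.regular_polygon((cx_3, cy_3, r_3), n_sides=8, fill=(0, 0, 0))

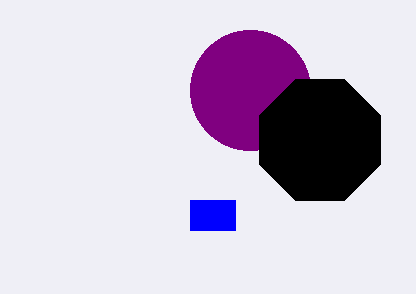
x0_1 = 190; x1_1 = 235; y1_1 = 230; cx_2 = 250; cy_2 = 90; cx_3 = 320; cy_3 = 140; r_3 = 65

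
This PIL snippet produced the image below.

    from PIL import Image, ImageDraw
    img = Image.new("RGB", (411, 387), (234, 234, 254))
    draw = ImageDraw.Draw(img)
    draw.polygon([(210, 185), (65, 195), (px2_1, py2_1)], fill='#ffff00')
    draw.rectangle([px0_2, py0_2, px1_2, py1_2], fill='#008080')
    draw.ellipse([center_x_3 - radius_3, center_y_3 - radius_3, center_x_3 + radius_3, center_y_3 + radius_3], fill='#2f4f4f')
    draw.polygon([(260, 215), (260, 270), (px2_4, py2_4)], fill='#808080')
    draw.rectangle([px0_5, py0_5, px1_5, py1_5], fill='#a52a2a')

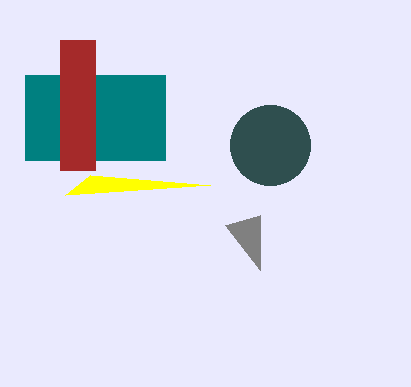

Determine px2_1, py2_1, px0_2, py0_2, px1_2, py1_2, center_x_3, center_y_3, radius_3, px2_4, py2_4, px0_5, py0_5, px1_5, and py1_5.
px2_1 = 90; py2_1 = 175; px0_2 = 25; py0_2 = 75; px1_2 = 165; py1_2 = 160; center_x_3 = 270; center_y_3 = 145; radius_3 = 40; px2_4 = 225; py2_4 = 225; px0_5 = 60; py0_5 = 40; px1_5 = 95; py1_5 = 170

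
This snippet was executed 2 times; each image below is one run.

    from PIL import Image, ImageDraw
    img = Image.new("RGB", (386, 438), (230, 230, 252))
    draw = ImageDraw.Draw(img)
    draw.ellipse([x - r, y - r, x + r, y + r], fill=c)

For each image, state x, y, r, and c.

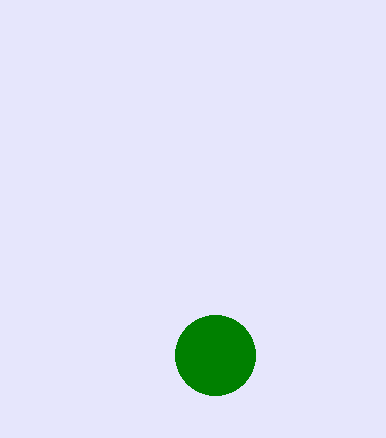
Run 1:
x = 215; y = 355; r = 40; c = 'green'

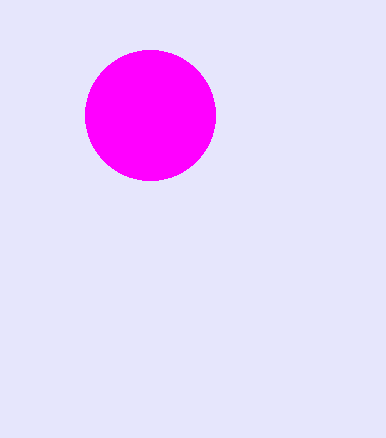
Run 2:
x = 150; y = 115; r = 65; c = 'magenta'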